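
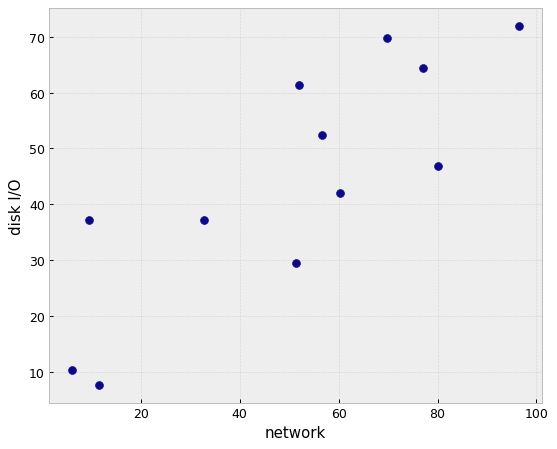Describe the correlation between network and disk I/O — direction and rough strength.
positive, strong

Points are positively correlated; strong (|r| ≈ 0.8).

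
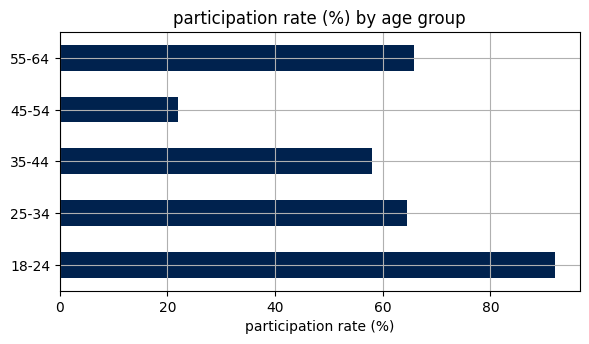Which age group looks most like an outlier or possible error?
45-54 ≈ 20; the rest sit between ≈ 60 and ≈ 90.

45-54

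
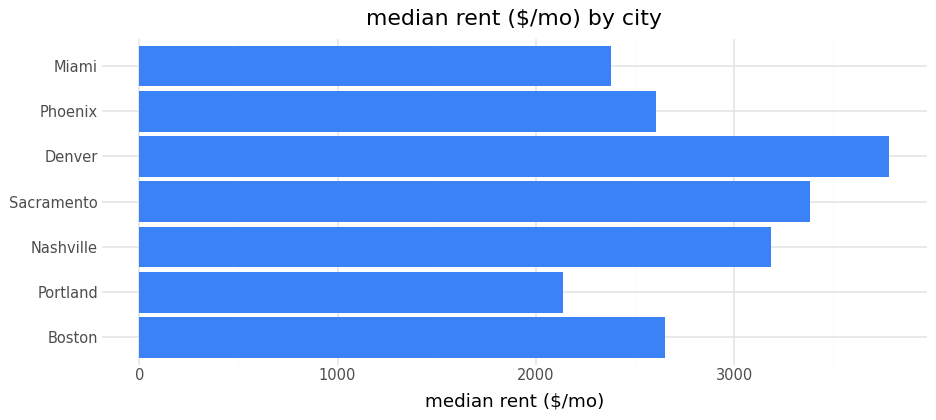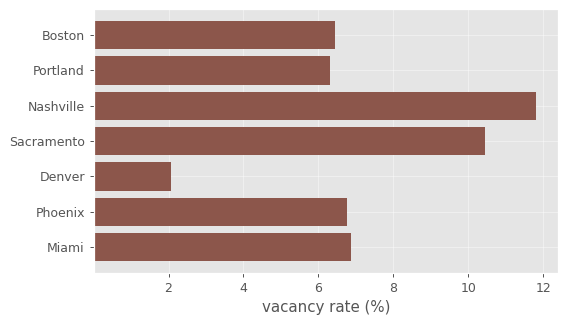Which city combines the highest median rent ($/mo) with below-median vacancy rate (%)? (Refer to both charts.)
Chart 2 median vacancy rate (%) ≈ 6; below-median cities: Boston, Portland, Denver. Among those, Denver has the highest median rent ($/mo) (≈ 4000).

Denver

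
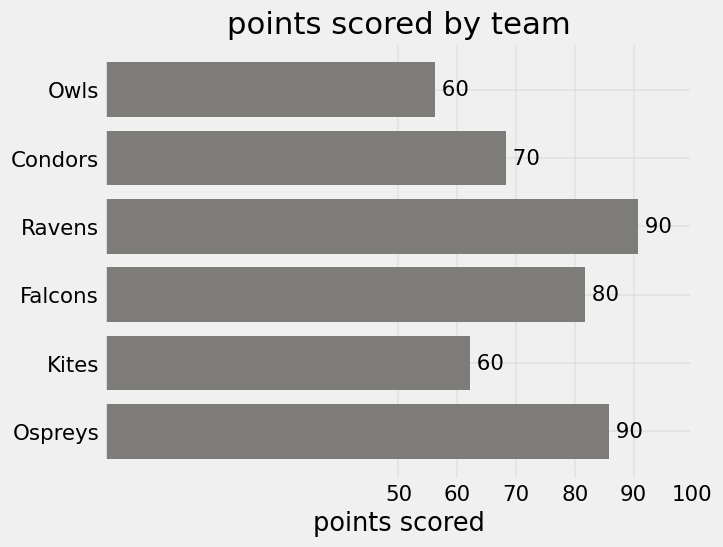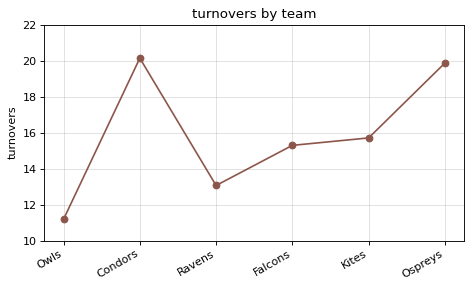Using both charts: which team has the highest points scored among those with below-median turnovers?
Ravens

Chart 2 median turnovers ≈ 16; below-median teams: Owls, Ravens, Falcons. Among those, Ravens has the highest points scored (≈ 90).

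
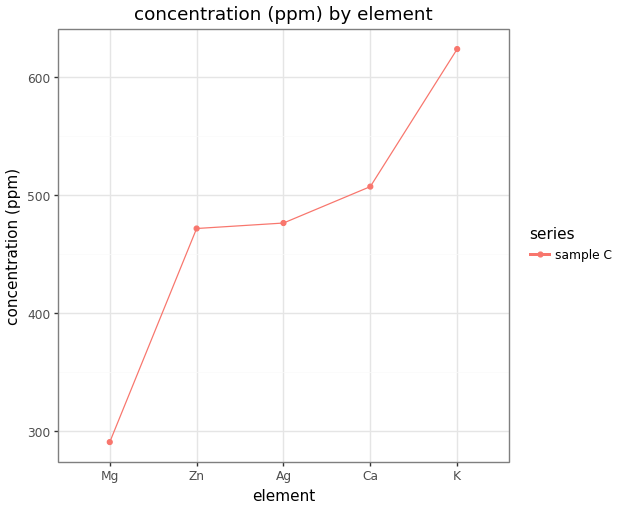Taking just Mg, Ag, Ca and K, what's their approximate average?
≈ 475

(300 + 500 + 500 + 600) / 4 ≈ 475.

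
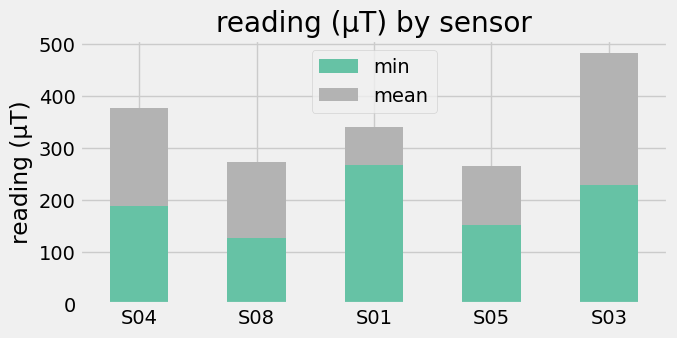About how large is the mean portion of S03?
mean top ≈ 500, bottom ≈ 250; segment ≈ 250.

≈ 250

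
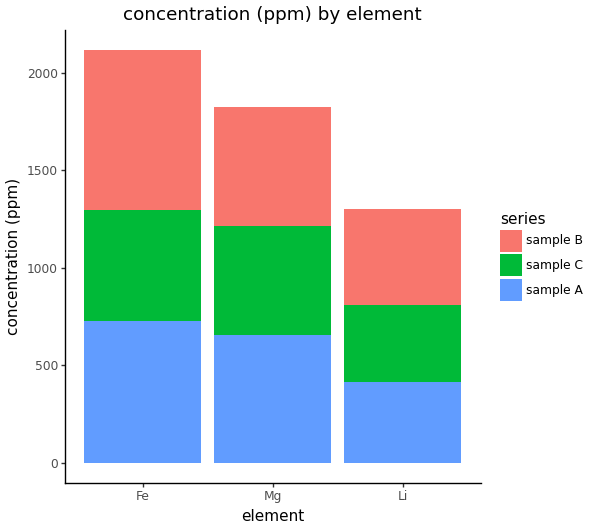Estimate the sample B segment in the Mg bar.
sample B top ≈ 1800, bottom ≈ 1200; segment ≈ 600.

≈ 600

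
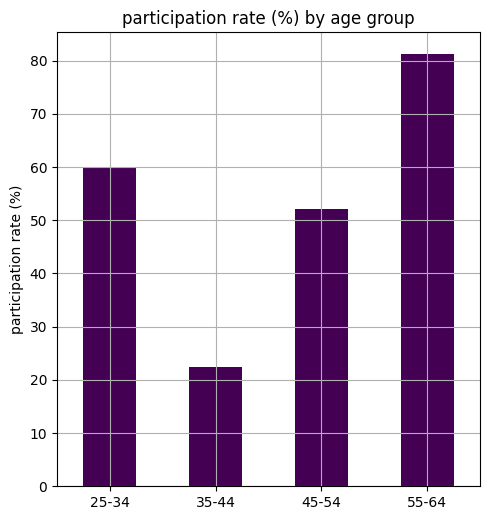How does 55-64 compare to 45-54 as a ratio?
55-64 ≈ 80, 45-54 ≈ 50; 80/50 ≈ 1.6.

≈ 1.6×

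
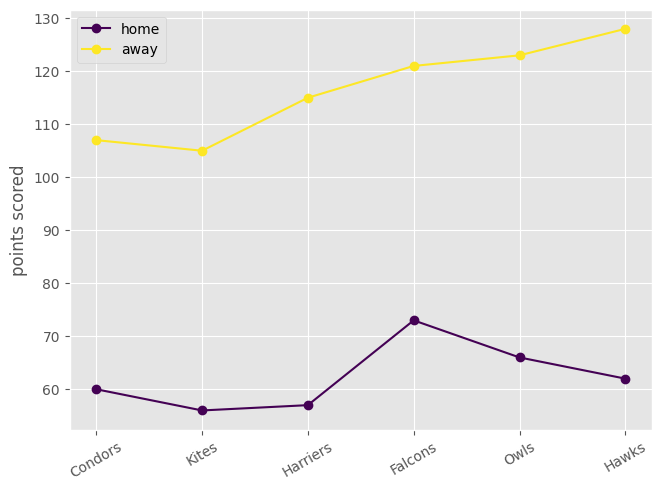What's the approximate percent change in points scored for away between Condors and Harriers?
Condors ≈ 110, Harriers ≈ 120; (120 − 110) / 110 ≈ +9.1%.

≈ +9.1%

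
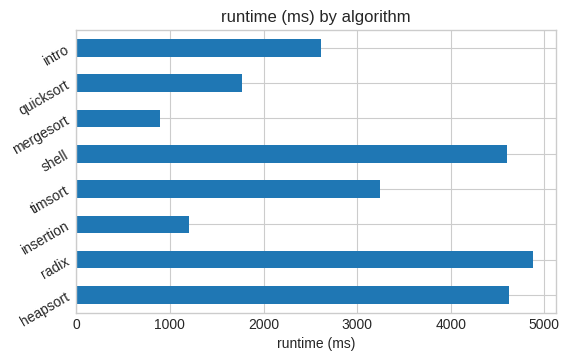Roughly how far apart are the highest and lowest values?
Max radix ≈ 5000, min mergesort ≈ 1000; range ≈ 4000.

≈ 4000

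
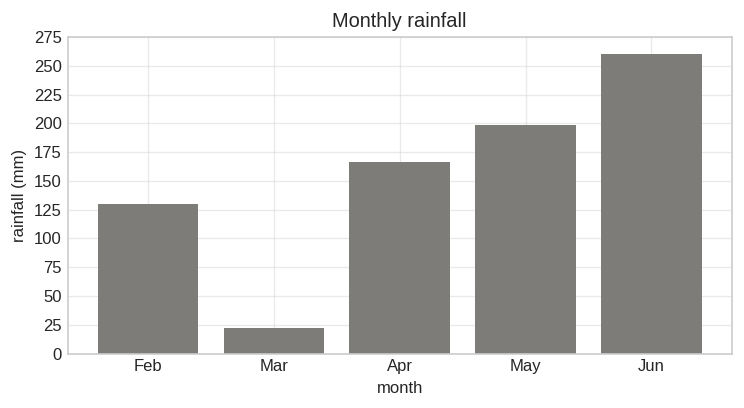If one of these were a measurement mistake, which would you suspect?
Mar

Mar ≈ 25; the rest sit between ≈ 125 and ≈ 250.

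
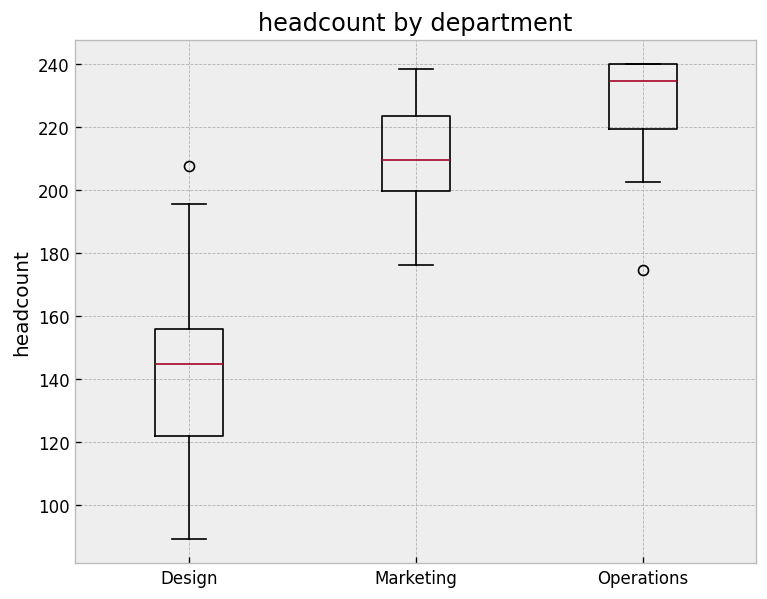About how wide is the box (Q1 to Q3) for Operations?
Q3 ≈ 240, Q1 ≈ 220; IQR ≈ 20.

≈ 20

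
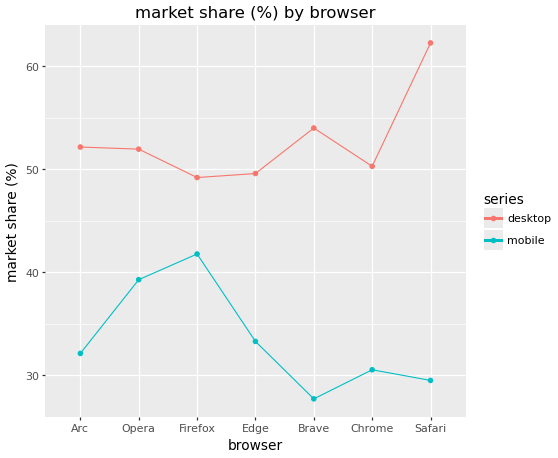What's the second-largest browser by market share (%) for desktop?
Brave

Top 3 for desktop: Safari ≈ 60, Brave ≈ 55, Arc ≈ 50.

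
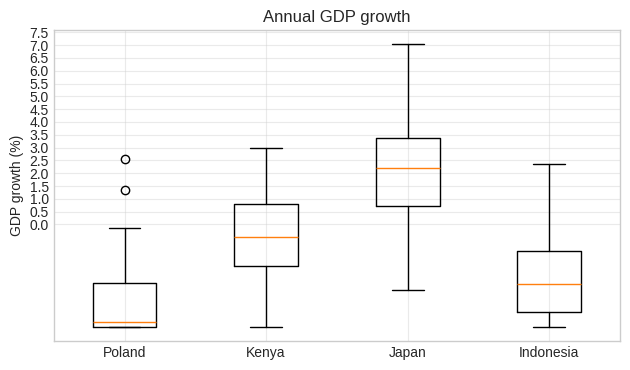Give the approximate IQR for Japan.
Q3 ≈ 3.5, Q1 ≈ 0.5; IQR ≈ 3.0.

≈ 3.0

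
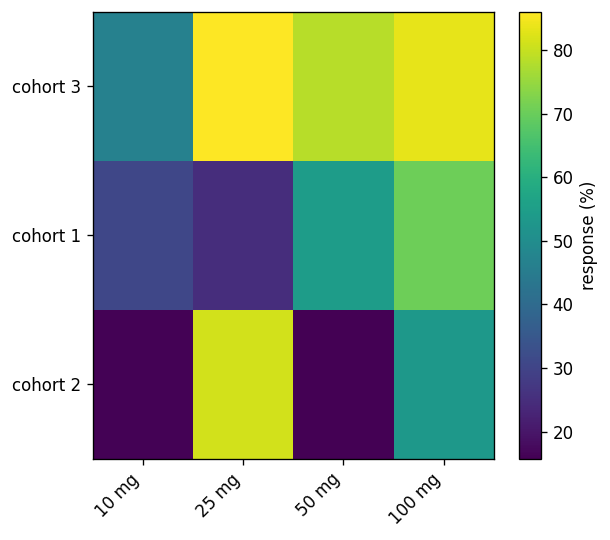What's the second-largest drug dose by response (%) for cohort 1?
50 mg

Top 3 for cohort 1: 100 mg ≈ 70, 50 mg ≈ 50, 10 mg ≈ 30.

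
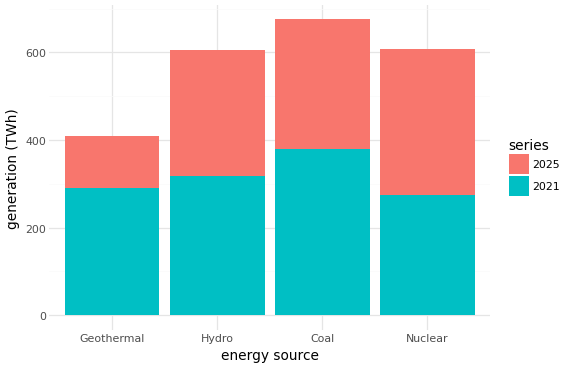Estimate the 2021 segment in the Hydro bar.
≈ 300

2021 top ≈ 300, bottom ≈ 0; segment ≈ 300.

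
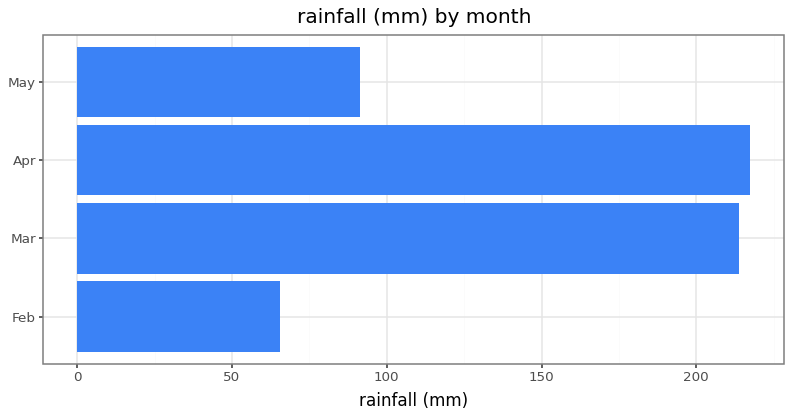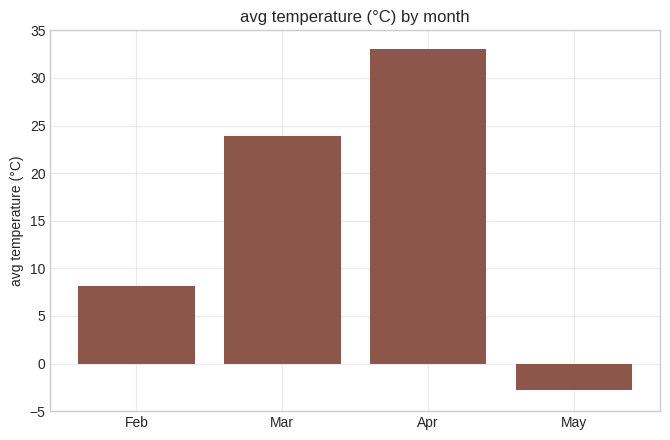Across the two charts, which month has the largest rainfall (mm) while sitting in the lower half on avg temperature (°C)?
May

Chart 2 median avg temperature (°C) ≈ 15; below-median months: Feb, May. Among those, May has the highest rainfall (mm) (≈ 100).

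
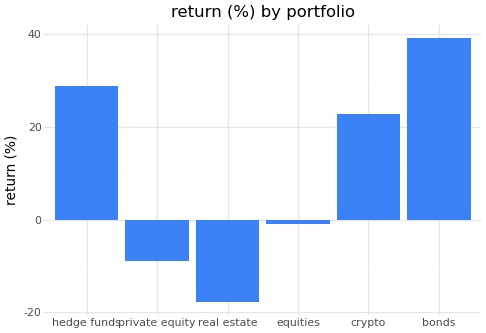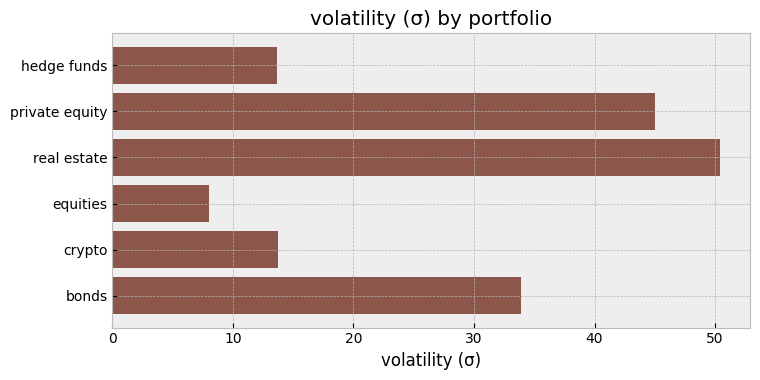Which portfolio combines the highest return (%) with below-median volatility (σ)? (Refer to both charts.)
Chart 2 median volatility (σ) ≈ 25; below-median portfolios: hedge funds, equities, crypto. Among those, hedge funds has the highest return (%) (≈ 30).

hedge funds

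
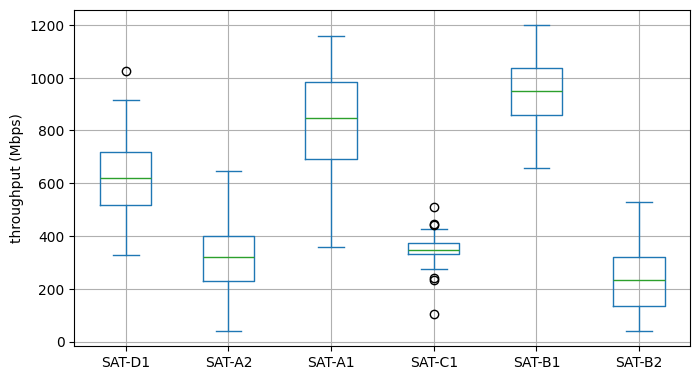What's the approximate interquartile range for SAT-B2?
Q3 ≈ 300, Q1 ≈ 100; IQR ≈ 200.

≈ 200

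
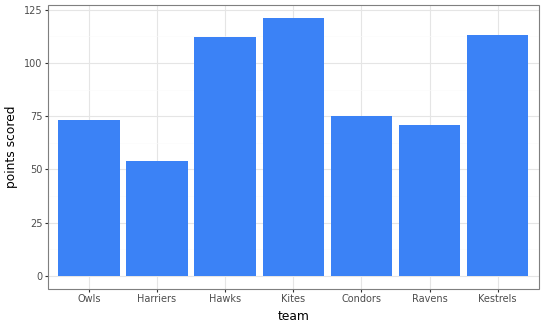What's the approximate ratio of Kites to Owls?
≈ 1.5×

Kites ≈ 120, Owls ≈ 80; 120/80 ≈ 1.5.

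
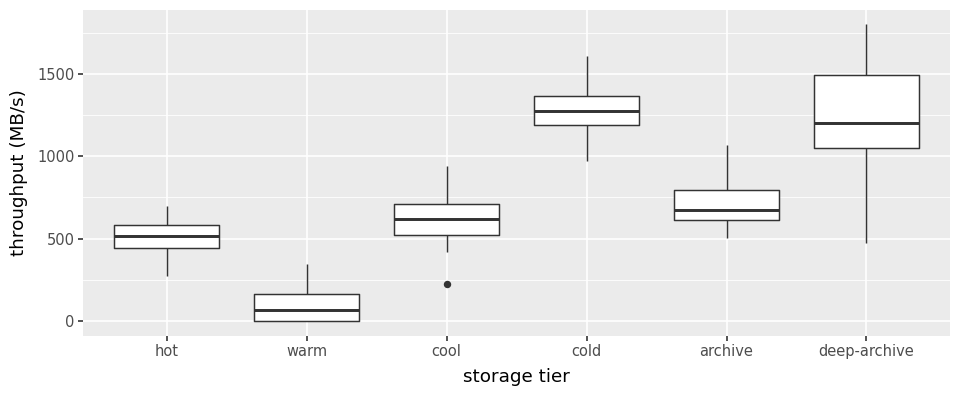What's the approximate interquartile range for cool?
Q3 ≈ 700, Q1 ≈ 500; IQR ≈ 200.

≈ 200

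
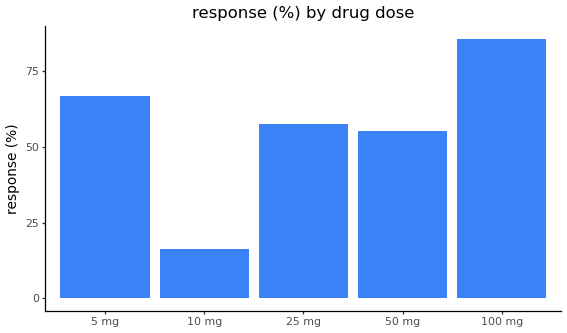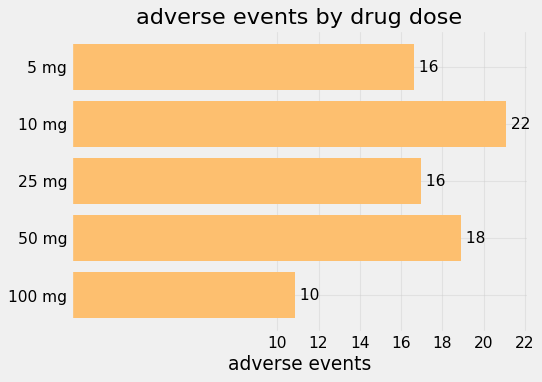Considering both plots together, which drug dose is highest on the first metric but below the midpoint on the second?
100 mg

Chart 2 median adverse events ≈ 16; below-median drug doses: 5 mg, 100 mg. Among those, 100 mg has the highest response (%) (≈ 90).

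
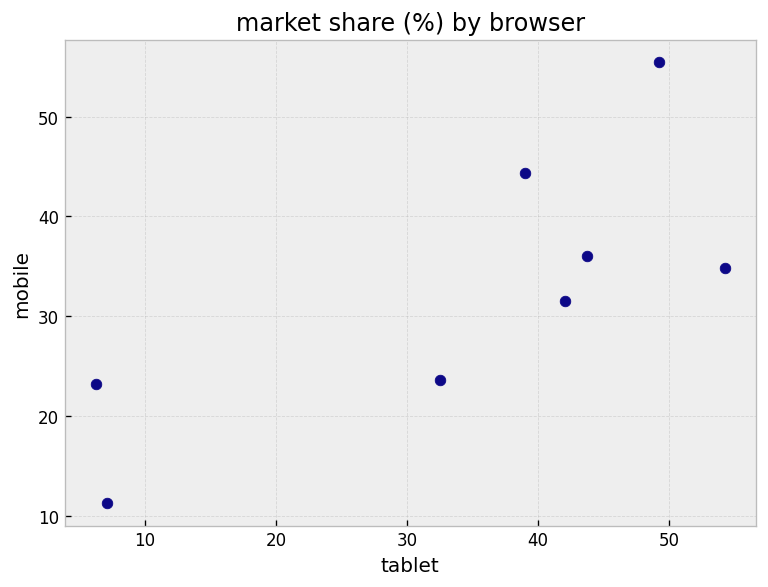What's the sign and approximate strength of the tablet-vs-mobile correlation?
Points are positively correlated; strong (|r| ≈ 0.8).

positive, strong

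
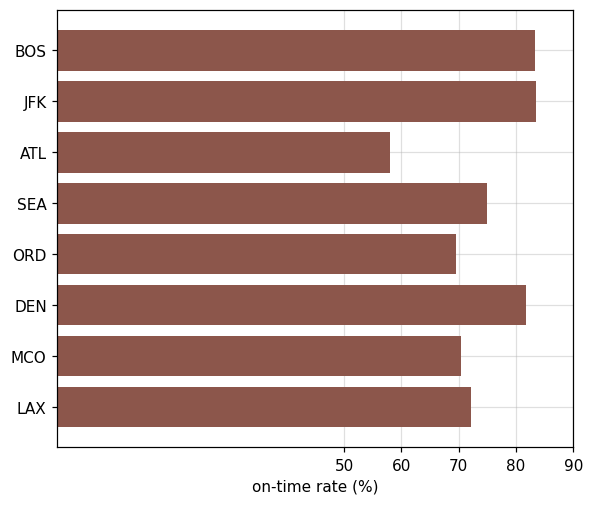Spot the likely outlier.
ATL ≈ 60; the rest sit between ≈ 70 and ≈ 80.

ATL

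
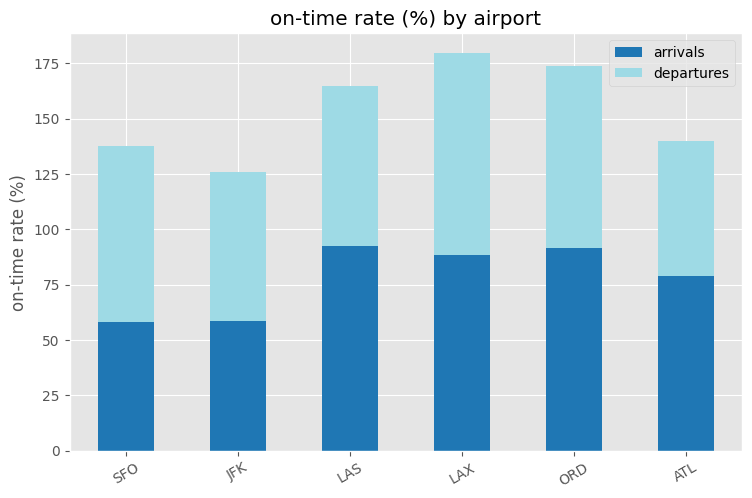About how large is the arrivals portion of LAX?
≈ 80

arrivals top ≈ 80, bottom ≈ 0; segment ≈ 80.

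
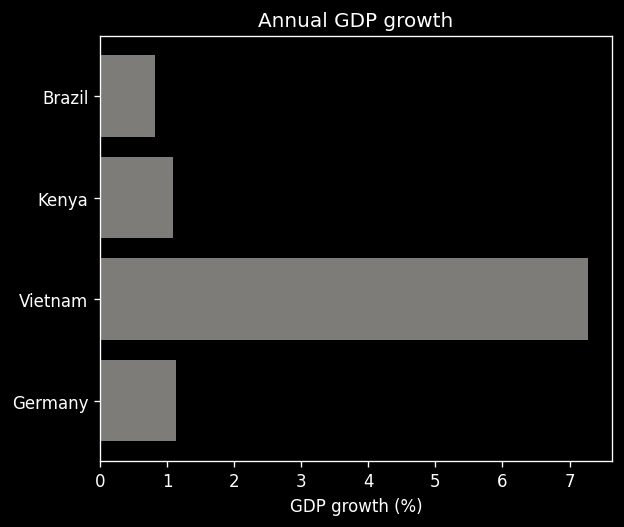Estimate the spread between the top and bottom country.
Max Vietnam ≈ 7, min Brazil ≈ 1; range ≈ 6.

≈ 6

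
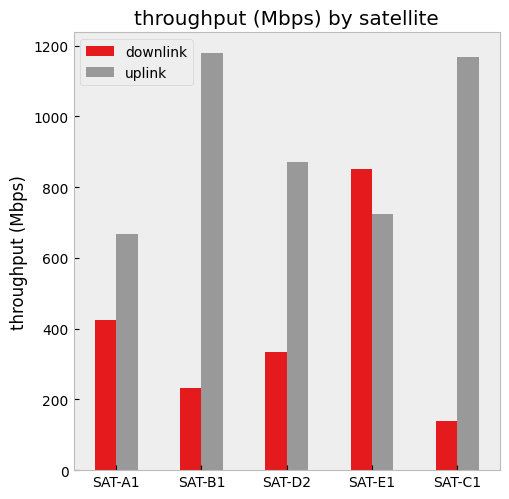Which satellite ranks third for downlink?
Top 4 for downlink: SAT-E1 ≈ 900, SAT-A1 ≈ 400, SAT-D2 ≈ 300, SAT-B1 ≈ 200.

SAT-D2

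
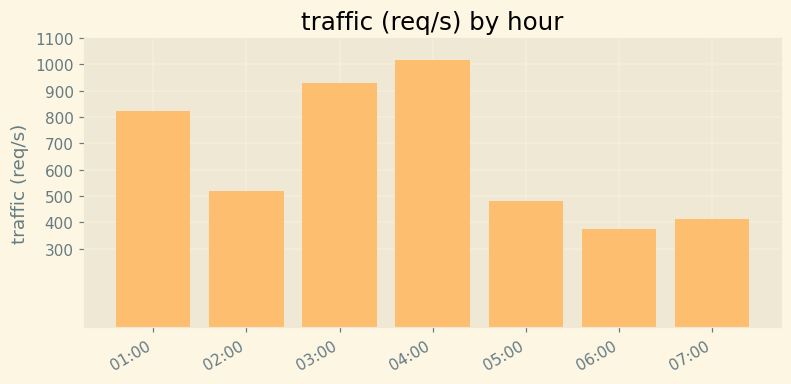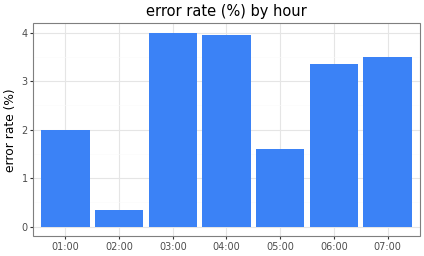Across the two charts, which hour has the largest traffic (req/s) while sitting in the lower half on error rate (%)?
01:00

Chart 2 median error rate (%) ≈ 3.5; below-median hours: 01:00, 02:00, 05:00. Among those, 01:00 has the highest traffic (req/s) (≈ 800).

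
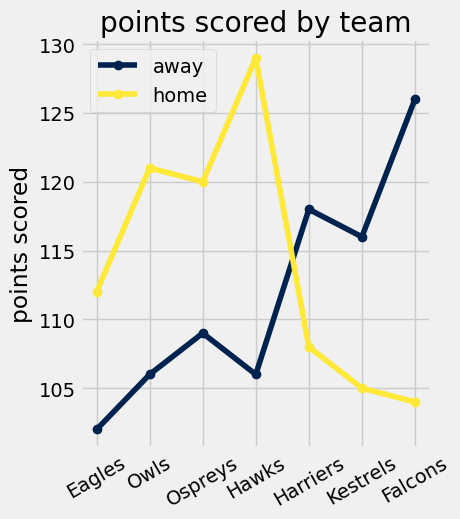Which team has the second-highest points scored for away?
Top 3 for away: Falcons ≈ 125, Harriers ≈ 120, Kestrels ≈ 115.

Harriers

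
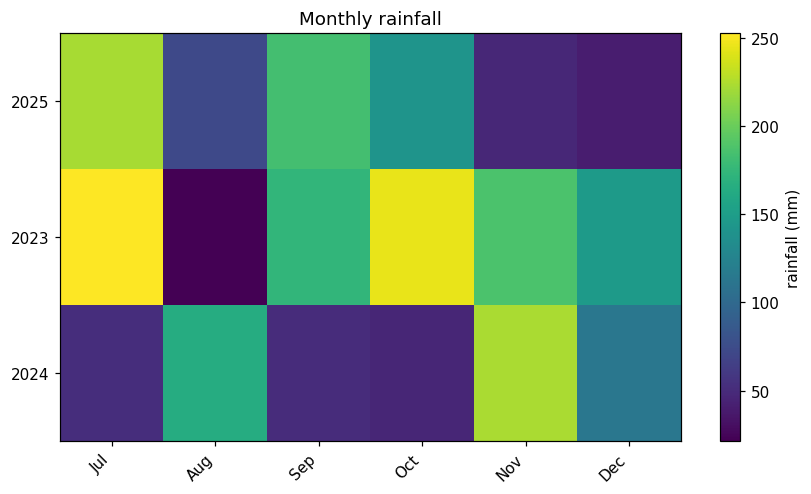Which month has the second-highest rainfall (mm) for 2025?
Sep

Top 3 for 2025: Jul ≈ 220, Sep ≈ 180, Oct ≈ 140.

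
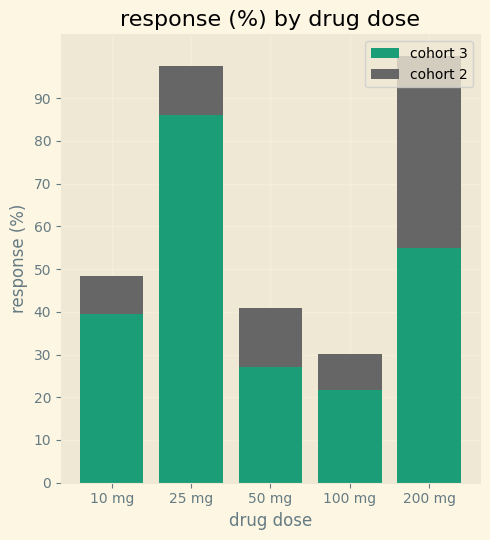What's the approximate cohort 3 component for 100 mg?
≈ 20

cohort 3 top ≈ 20, bottom ≈ 0; segment ≈ 20.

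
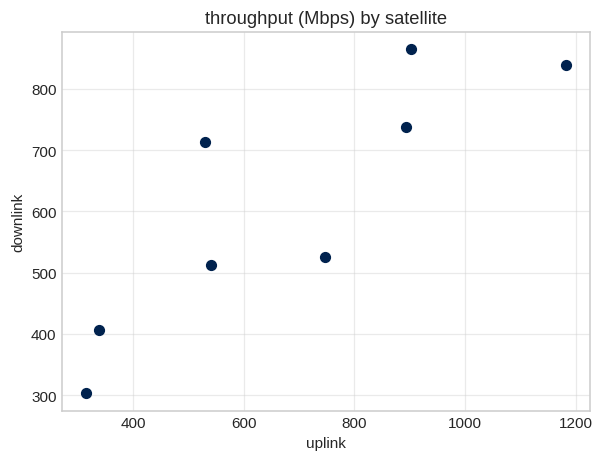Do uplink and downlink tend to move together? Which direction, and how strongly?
positive, strong

Points are positively correlated; strong (|r| ≈ 0.9).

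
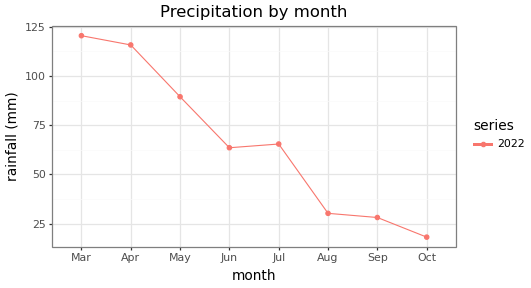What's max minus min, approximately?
Max Mar ≈ 120, min Oct ≈ 20; range ≈ 100.

≈ 100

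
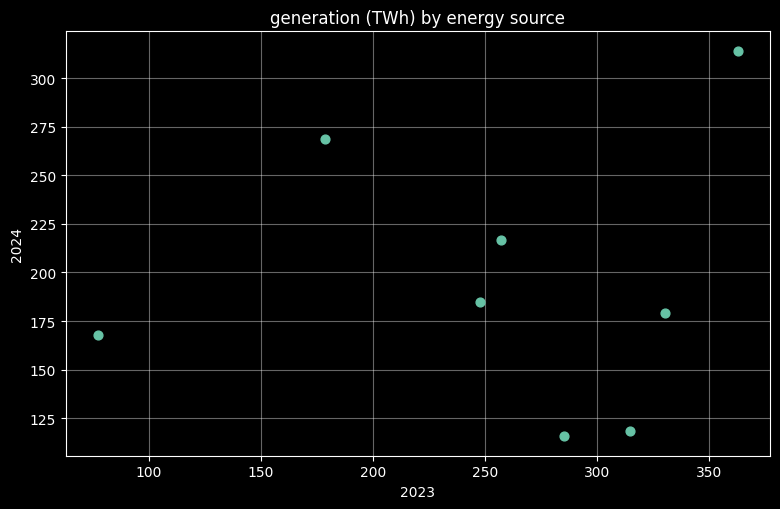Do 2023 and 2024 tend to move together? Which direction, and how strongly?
no clear correlation

Points are roughly uncorrelated; weak (|r| ≈ 0.1).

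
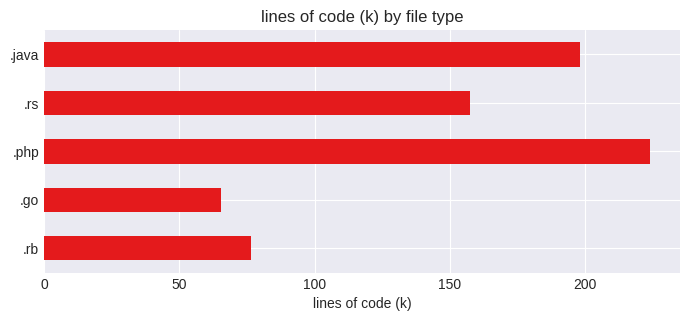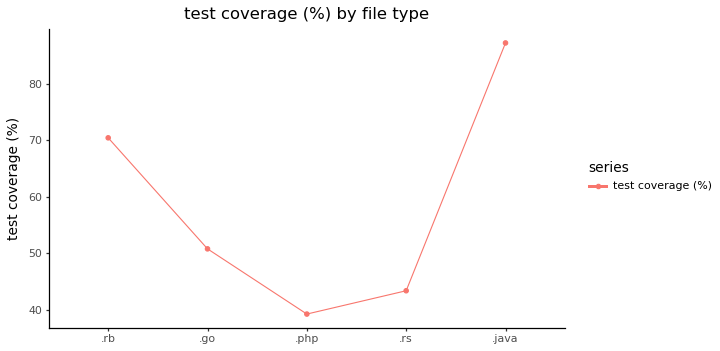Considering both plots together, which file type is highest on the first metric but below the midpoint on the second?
.php

Chart 2 median test coverage (%) ≈ 50; below-median file types: .php, .rs. Among those, .php has the highest lines of code (k) (≈ 225).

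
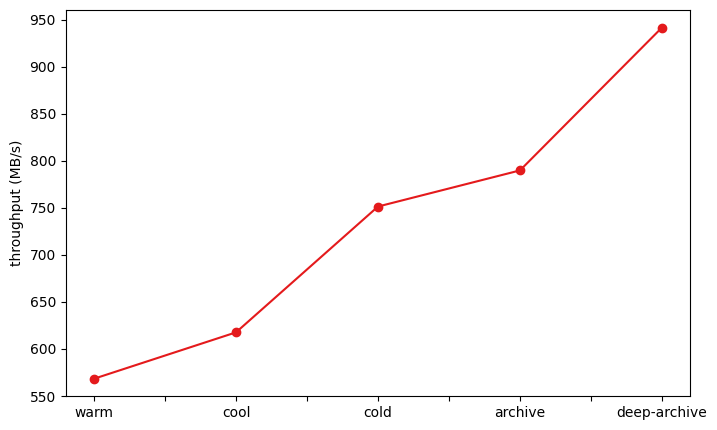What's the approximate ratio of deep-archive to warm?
≈ 1.73×

deep-archive ≈ 950, warm ≈ 550; 950/550 ≈ 1.73.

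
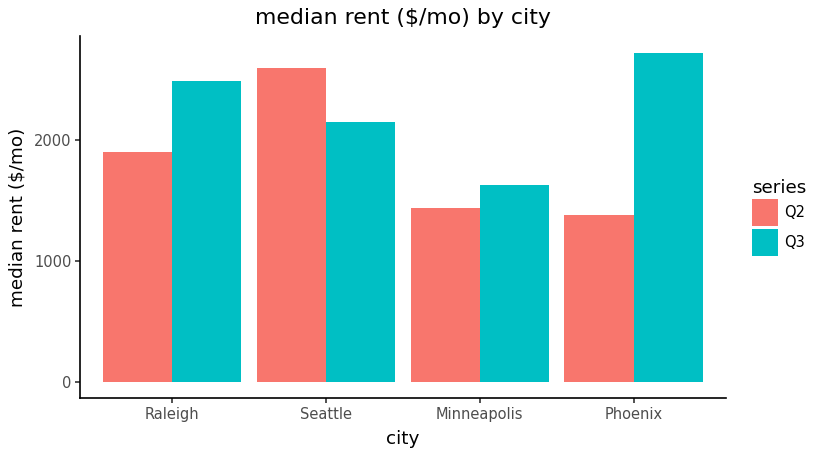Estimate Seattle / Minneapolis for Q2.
Seattle ≈ 2500, Minneapolis ≈ 1500; 2500/1500 ≈ 1.67.

≈ 1.67×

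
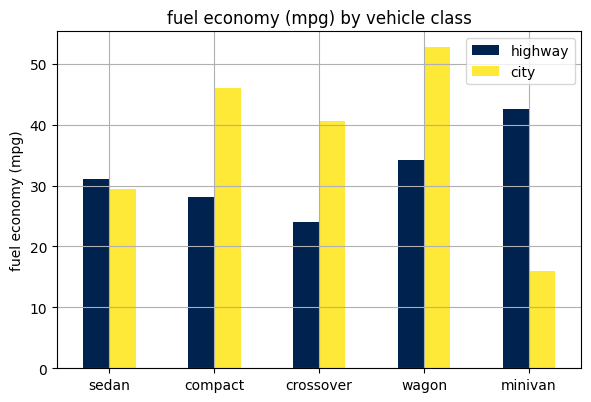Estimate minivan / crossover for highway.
minivan ≈ 45, crossover ≈ 25; 45/25 ≈ 1.8.

≈ 1.8×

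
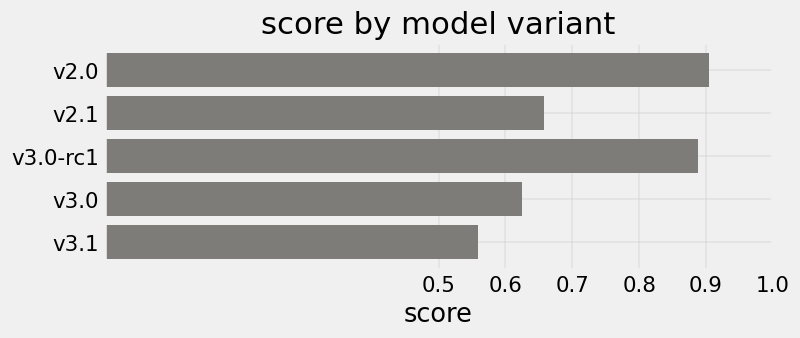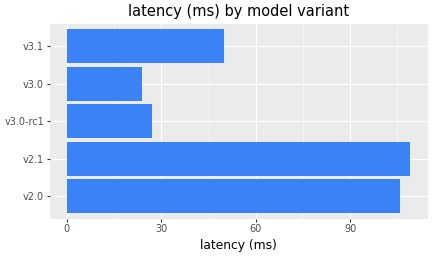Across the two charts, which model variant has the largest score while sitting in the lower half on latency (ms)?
v3.0-rc1

Chart 2 median latency (ms) ≈ 40; below-median model variants: v3.0-rc1, v3.0. Among those, v3.0-rc1 has the highest score (≈ 0.9).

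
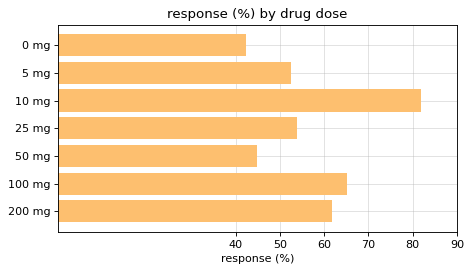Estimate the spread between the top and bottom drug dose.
≈ 40

Max 10 mg ≈ 80, min 0 mg ≈ 40; range ≈ 40.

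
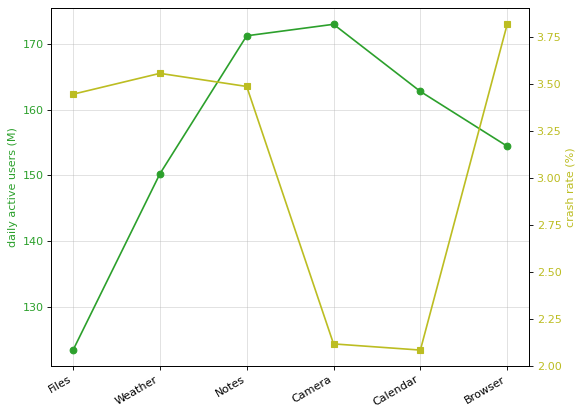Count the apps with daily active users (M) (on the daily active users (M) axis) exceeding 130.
5

Above 130: Weather, Notes, Camera, Calendar, Browser.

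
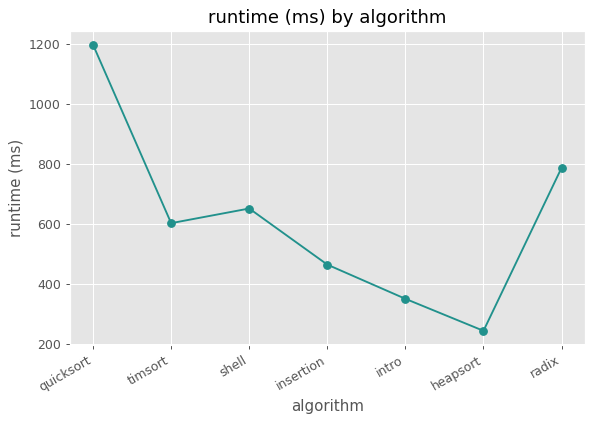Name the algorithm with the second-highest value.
Top 3: quicksort ≈ 1200, radix ≈ 800, shell ≈ 700.

radix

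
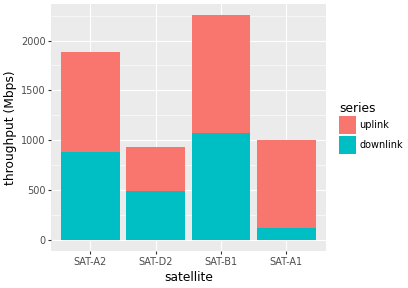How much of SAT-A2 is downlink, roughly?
downlink top ≈ 800, bottom ≈ 0; segment ≈ 800.

≈ 800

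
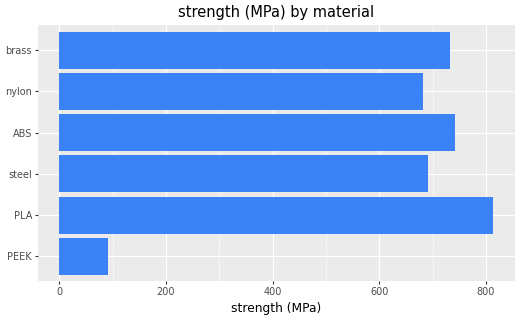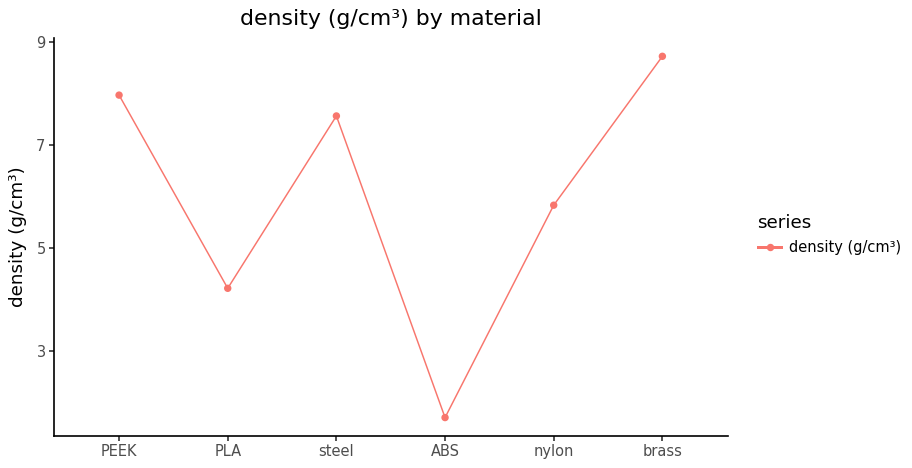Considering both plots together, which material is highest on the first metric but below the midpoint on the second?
PLA

Chart 2 median density (g/cm³) ≈ 7; below-median materials: PLA, ABS, nylon. Among those, PLA has the highest strength (MPa) (≈ 800).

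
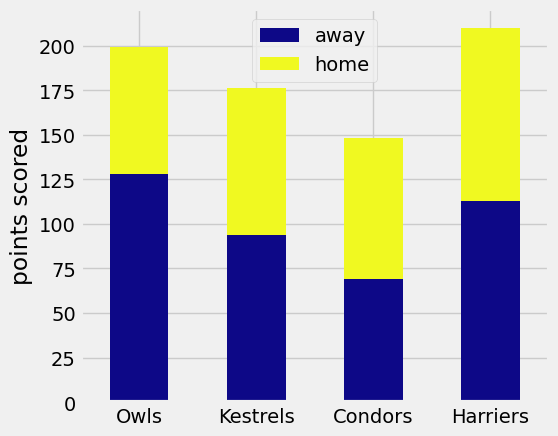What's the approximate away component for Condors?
away top ≈ 60, bottom ≈ 0; segment ≈ 60.

≈ 60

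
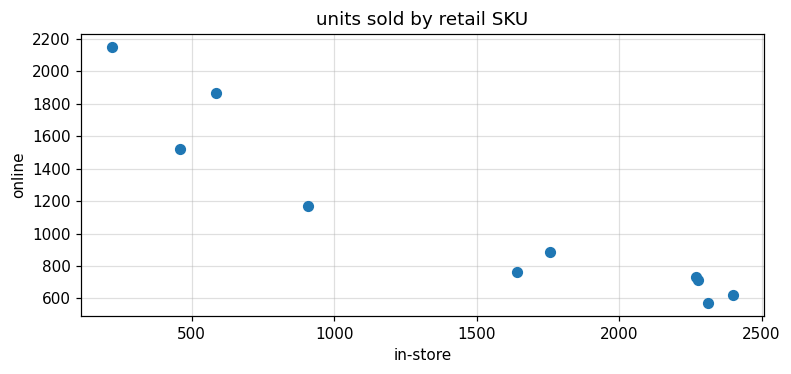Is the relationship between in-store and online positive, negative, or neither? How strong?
Points are negatively correlated; strong (|r| ≈ 0.9).

negative, strong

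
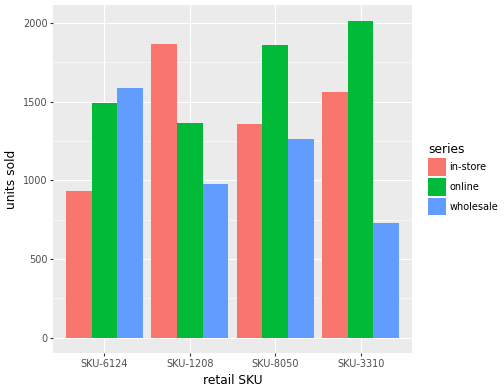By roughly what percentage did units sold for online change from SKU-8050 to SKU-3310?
SKU-8050 ≈ 1800, SKU-3310 ≈ 2000; (2000 − 1800) / 1800 ≈ +11.1%.

≈ +11.1%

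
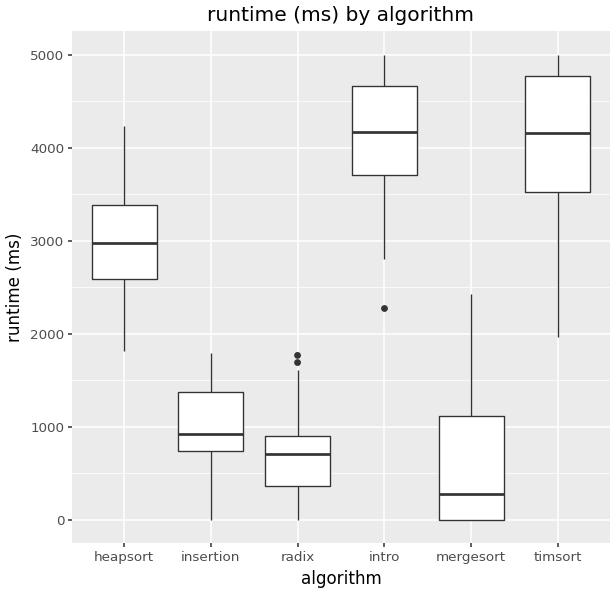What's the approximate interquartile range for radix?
≈ 500

Q3 ≈ 1000, Q1 ≈ 500; IQR ≈ 500.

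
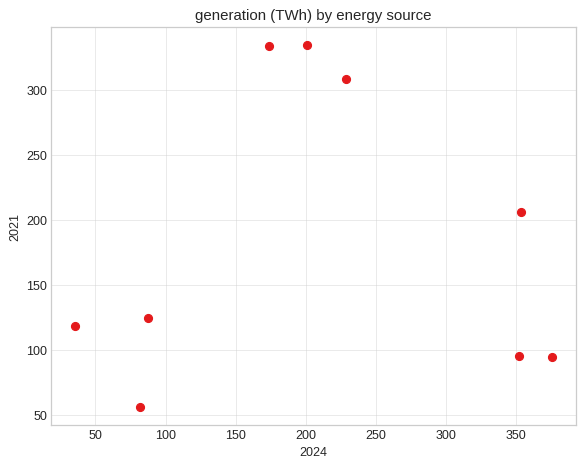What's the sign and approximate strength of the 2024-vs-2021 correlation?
no clear correlation

Points are roughly uncorrelated; weak (|r| ≈ 0.1).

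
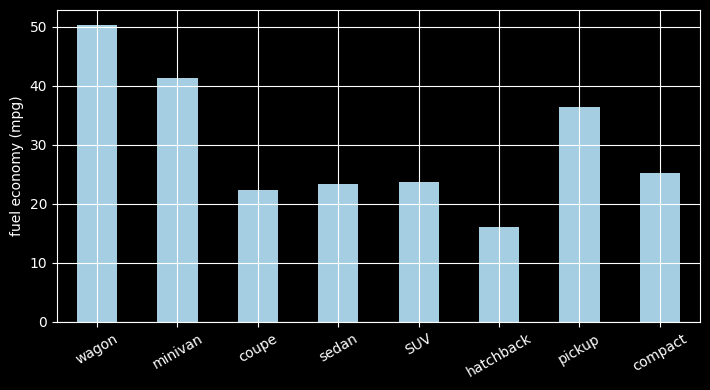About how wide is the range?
≈ 35

Max wagon ≈ 50, min hatchback ≈ 15; range ≈ 35.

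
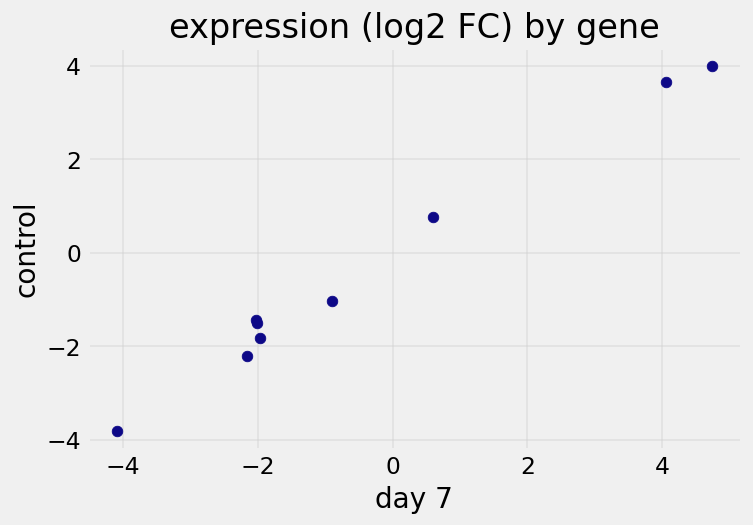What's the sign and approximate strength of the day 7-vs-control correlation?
positive, strong

Points are positively correlated; strong (|r| ≈ 1.0).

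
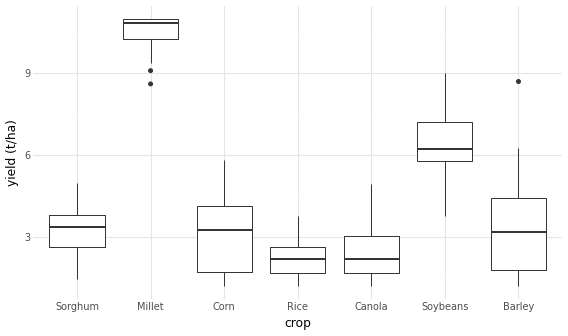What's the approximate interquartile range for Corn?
≈ 2

Q3 ≈ 4, Q1 ≈ 2; IQR ≈ 2.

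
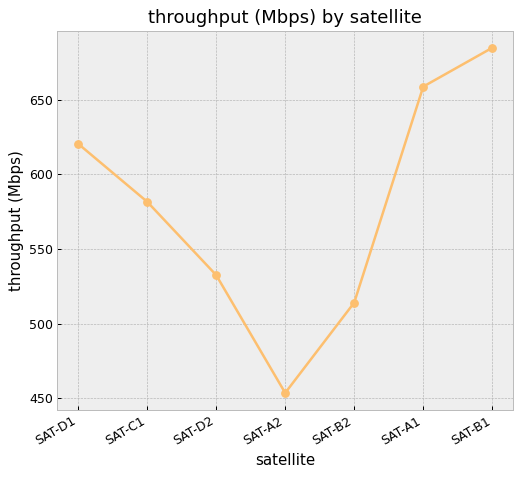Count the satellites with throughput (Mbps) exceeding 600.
Above 600: SAT-D1, SAT-A1, SAT-B1.

3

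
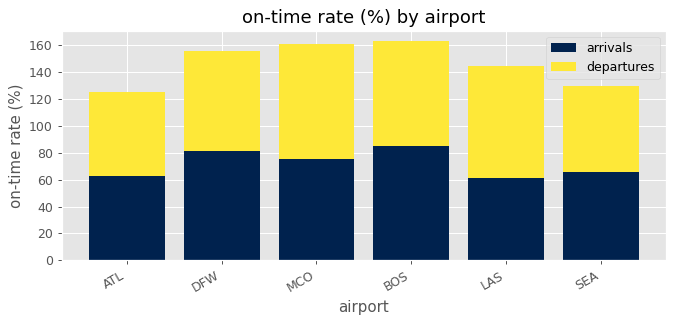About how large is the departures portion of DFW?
departures top ≈ 160, bottom ≈ 80; segment ≈ 80.

≈ 80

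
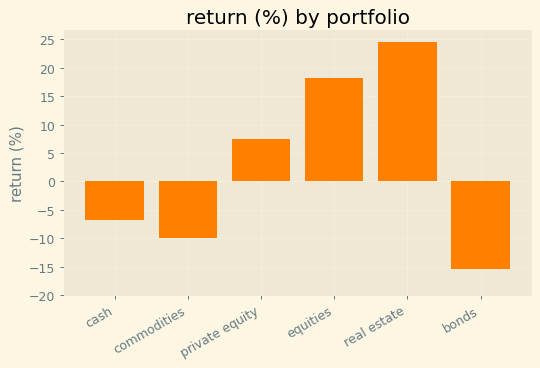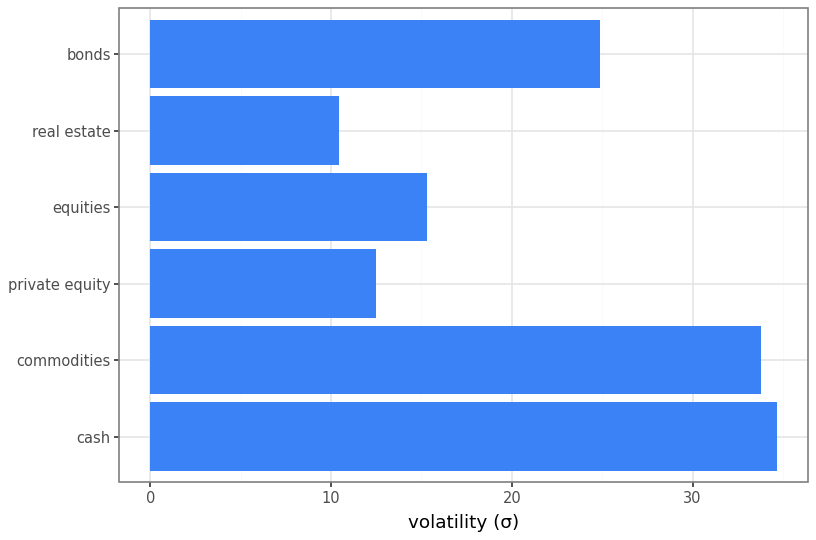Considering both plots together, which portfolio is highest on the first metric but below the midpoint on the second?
real estate

Chart 2 median volatility (σ) ≈ 20; below-median portfolios: private equity, equities, real estate. Among those, real estate has the highest return (%) (≈ 25).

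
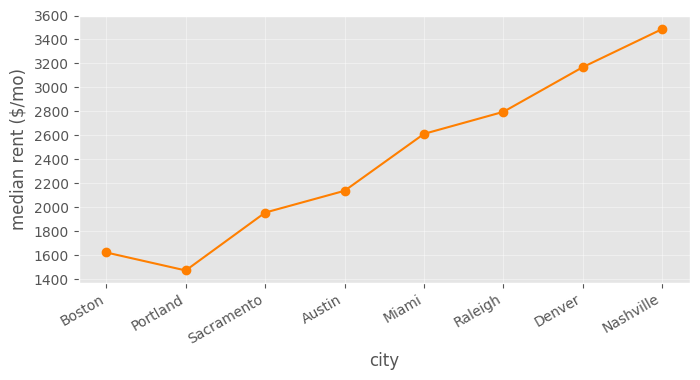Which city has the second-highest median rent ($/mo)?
Top 3: Nashville ≈ 3400, Denver ≈ 3200, Raleigh ≈ 2800.

Denver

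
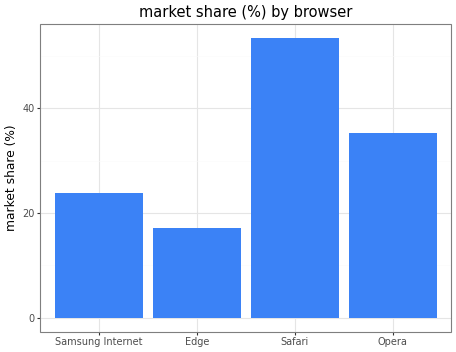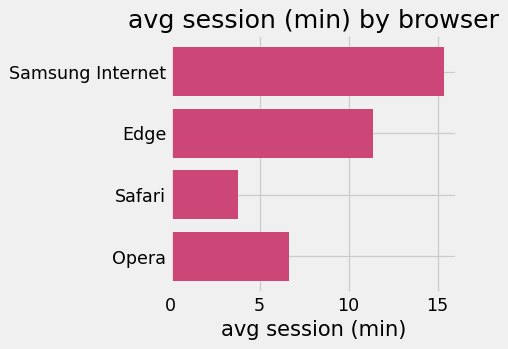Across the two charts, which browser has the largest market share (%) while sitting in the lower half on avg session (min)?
Safari

Chart 2 median avg session (min) ≈ 10; below-median browsers: Safari, Opera. Among those, Safari has the highest market share (%) (≈ 55).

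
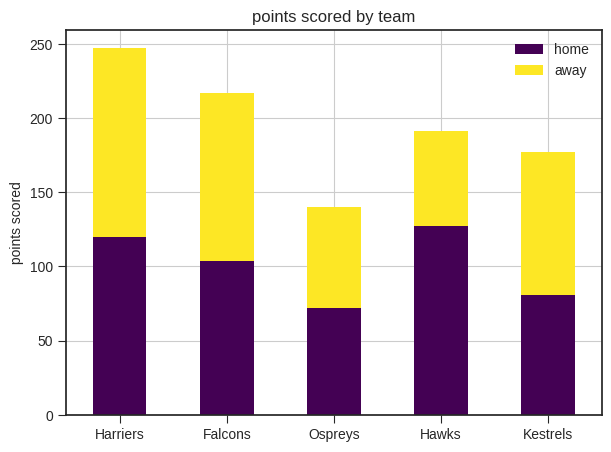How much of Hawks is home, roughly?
home top ≈ 125, bottom ≈ 0; segment ≈ 125.

≈ 125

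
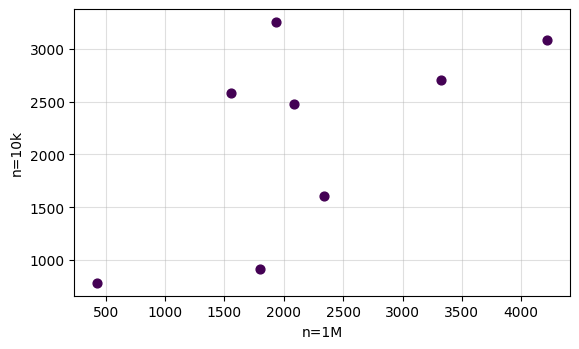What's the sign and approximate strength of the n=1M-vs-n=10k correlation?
positive, moderate

Points are positively correlated; moderate (|r| ≈ 0.6).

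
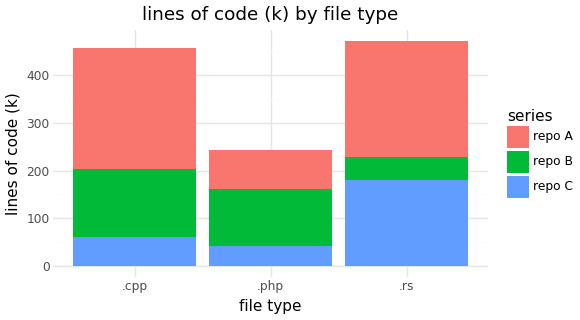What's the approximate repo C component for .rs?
repo C top ≈ 200, bottom ≈ 0; segment ≈ 200.

≈ 200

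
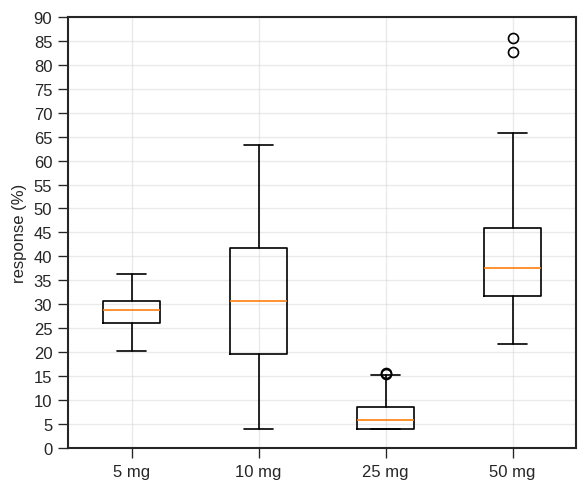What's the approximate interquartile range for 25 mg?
≈ 5

Q3 ≈ 10, Q1 ≈ 5; IQR ≈ 5.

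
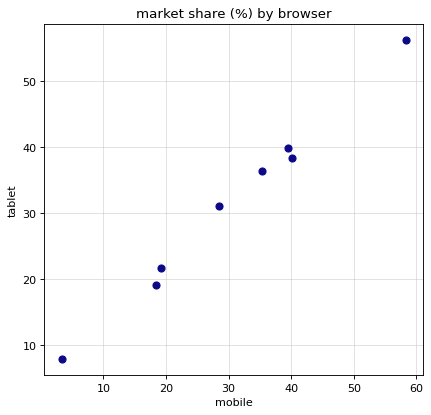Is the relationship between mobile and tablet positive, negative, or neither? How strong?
positive, strong

Points are positively correlated; strong (|r| ≈ 1.0).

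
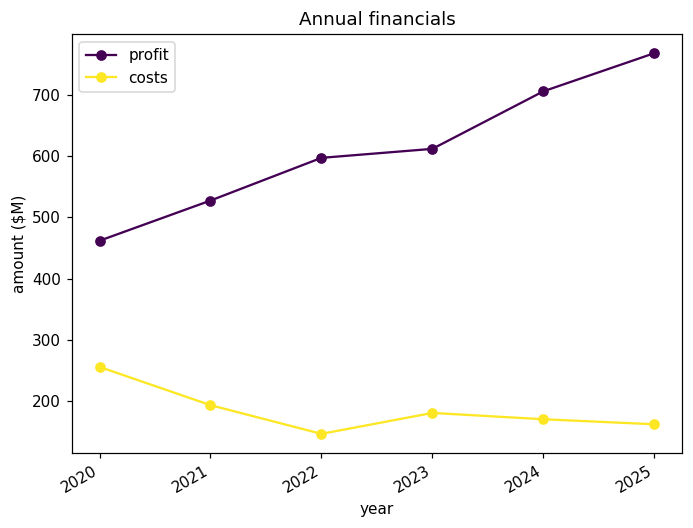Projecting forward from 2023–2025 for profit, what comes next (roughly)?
≈ 900

Last three: 600, 700, 800 → slope ≈ 100/step → next ≈ 900.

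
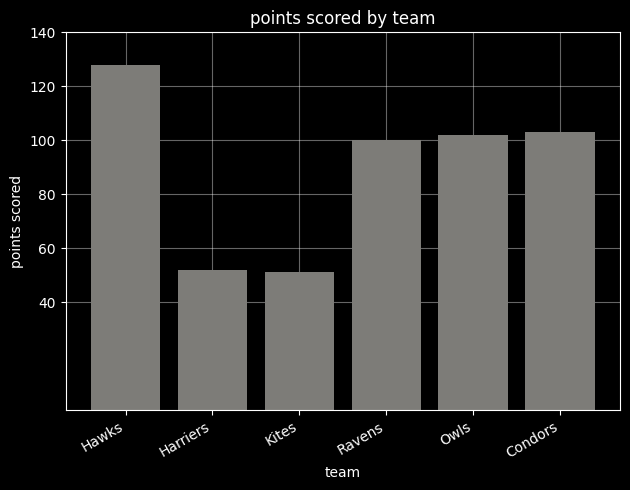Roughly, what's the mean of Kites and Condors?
(60 + 100) / 2 ≈ 80.

≈ 80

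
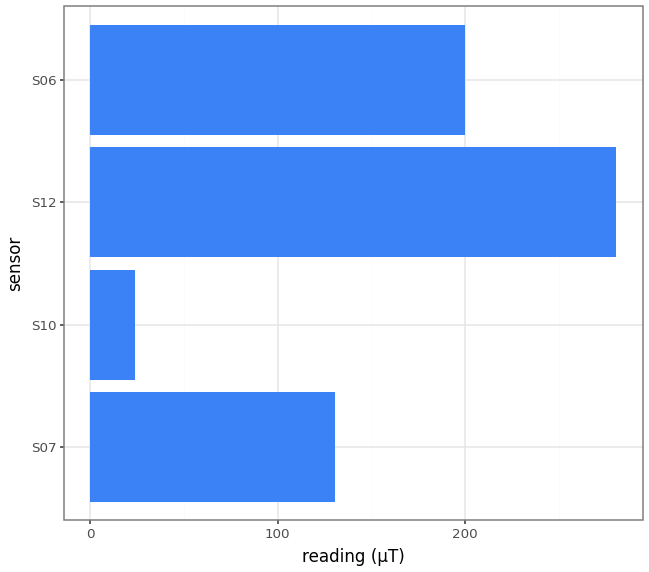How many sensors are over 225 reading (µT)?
Above 225: S12.

1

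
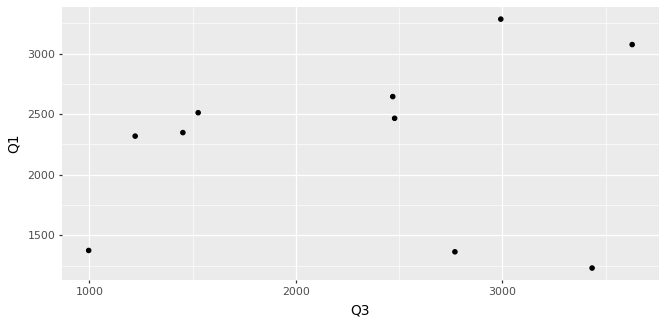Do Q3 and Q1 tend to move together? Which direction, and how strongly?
no clear correlation

Points are roughly uncorrelated; weak (|r| ≈ 0.2).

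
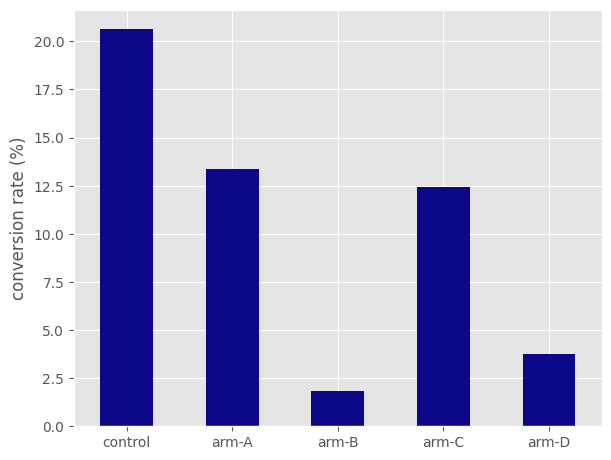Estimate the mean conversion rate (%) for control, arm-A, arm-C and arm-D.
(20 + 14 + 12 + 4) / 4 ≈ 12.

≈ 12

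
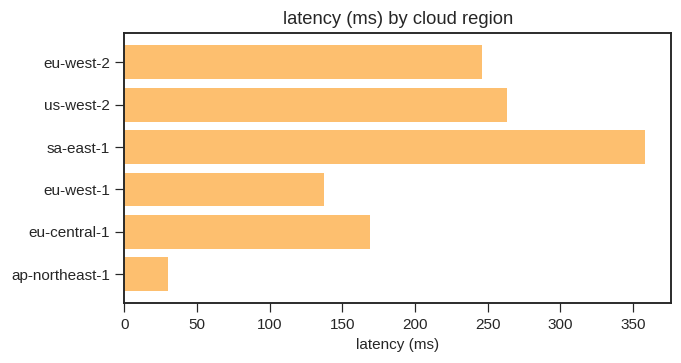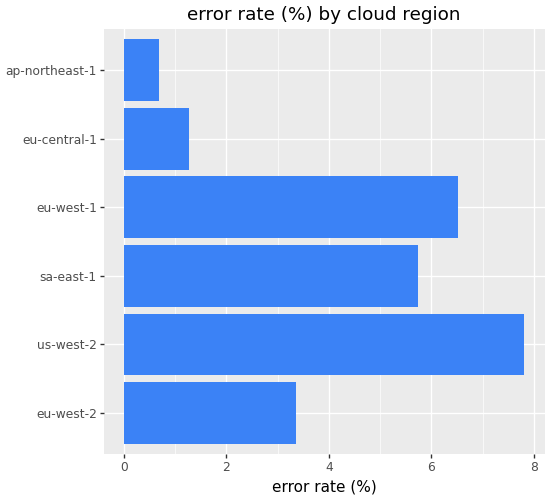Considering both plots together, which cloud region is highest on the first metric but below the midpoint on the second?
Chart 2 median error rate (%) ≈ 5; below-median cloud regions: eu-west-2, eu-central-1, ap-northeast-1. Among those, eu-west-2 has the highest latency (ms) (≈ 250).

eu-west-2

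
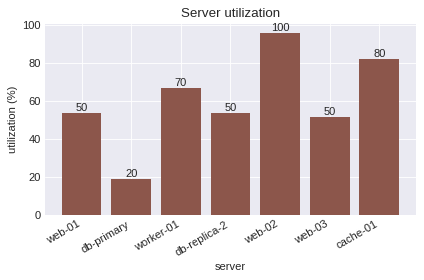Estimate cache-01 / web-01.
≈ 1.6×

cache-01 ≈ 80, web-01 ≈ 50; 80/50 ≈ 1.6.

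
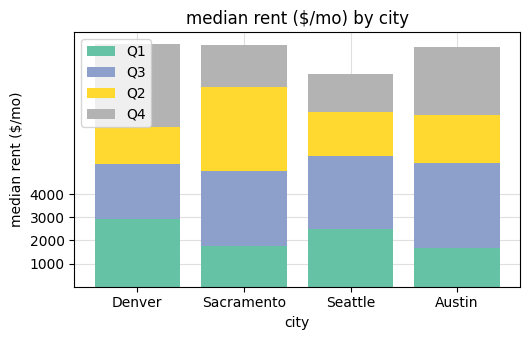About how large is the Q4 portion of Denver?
≈ 3000

Q4 top ≈ 10000, bottom ≈ 7000; segment ≈ 3000.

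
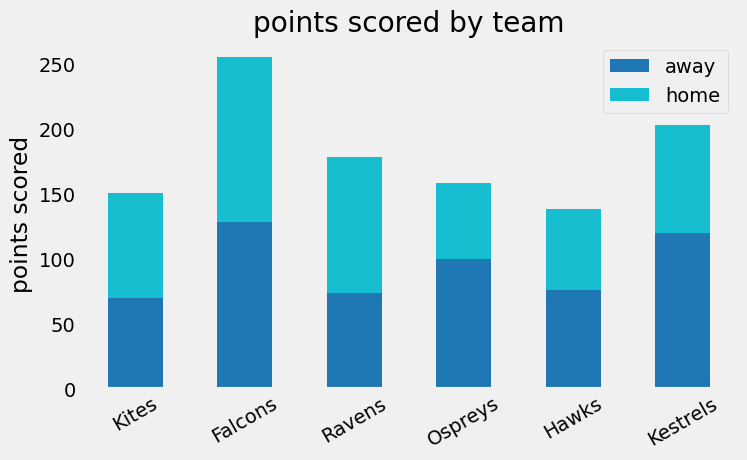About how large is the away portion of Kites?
≈ 75

away top ≈ 75, bottom ≈ 0; segment ≈ 75.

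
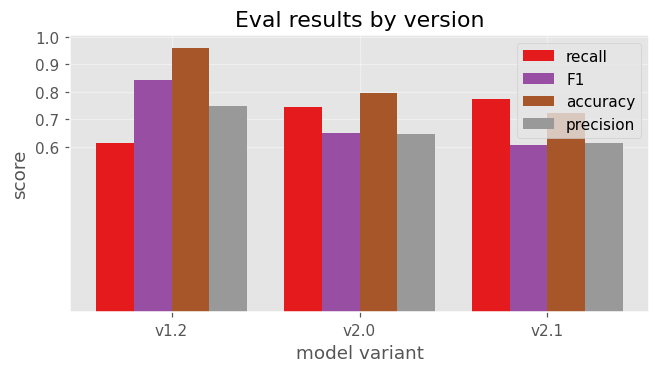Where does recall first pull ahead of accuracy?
v2.1

v2.0: recall ≈ 0.7 vs accuracy ≈ 0.8 (not yet); v2.1: recall ≈ 0.8 vs accuracy ≈ 0.7 (first crossover).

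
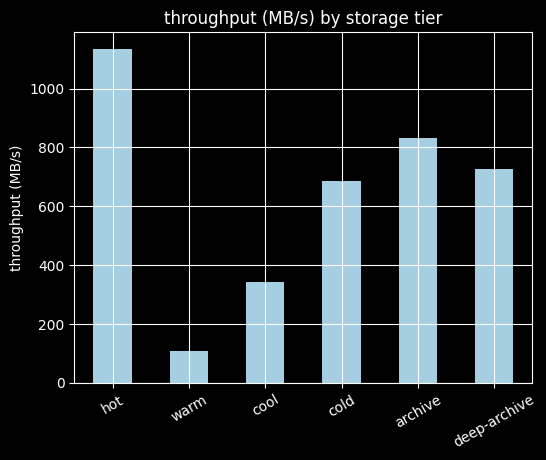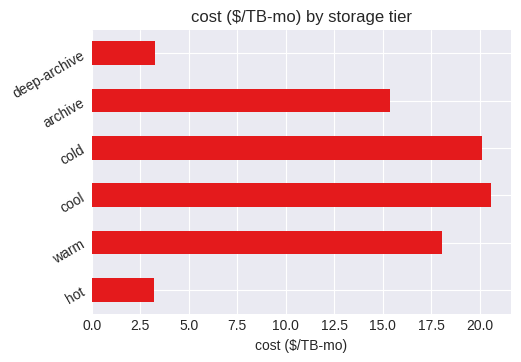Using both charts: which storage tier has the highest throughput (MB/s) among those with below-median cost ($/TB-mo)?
hot

Chart 2 median cost ($/TB-mo) ≈ 16; below-median storage tiers: hot, archive, deep-archive. Among those, hot has the highest throughput (MB/s) (≈ 1200).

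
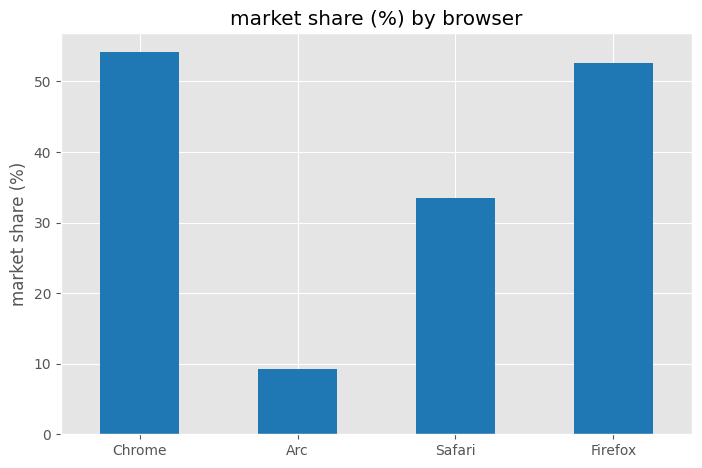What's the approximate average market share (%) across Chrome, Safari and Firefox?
(55 + 35 + 55) / 3 ≈ 48.

≈ 48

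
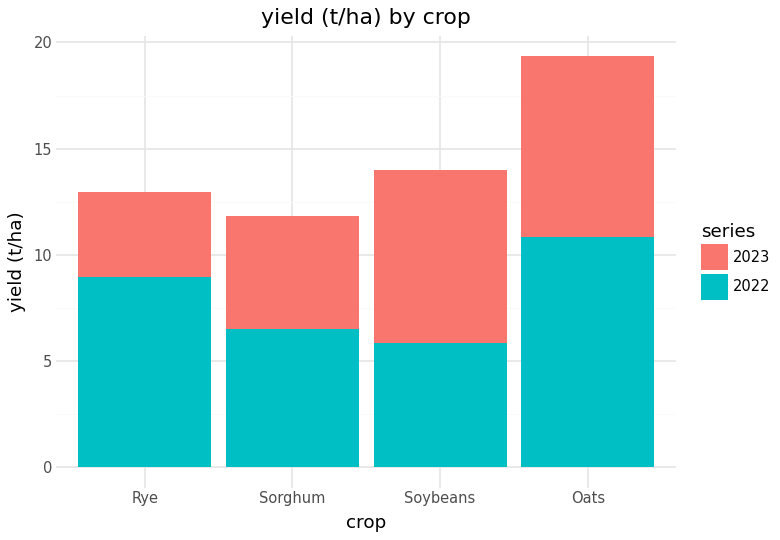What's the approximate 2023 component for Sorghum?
2023 top ≈ 12, bottom ≈ 6; segment ≈ 6.

≈ 6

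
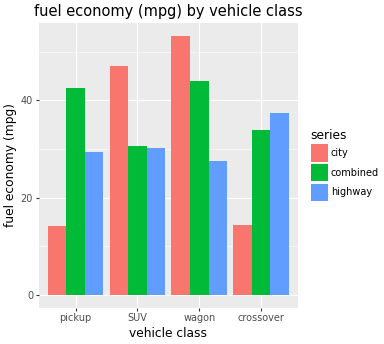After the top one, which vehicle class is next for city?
Top 3 for city: wagon ≈ 55, SUV ≈ 45, crossover ≈ 15.

SUV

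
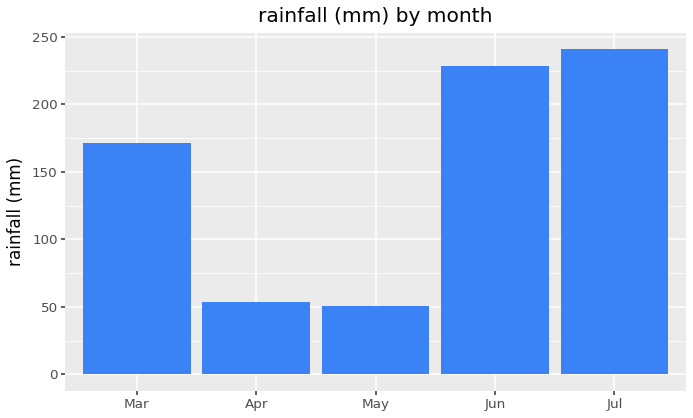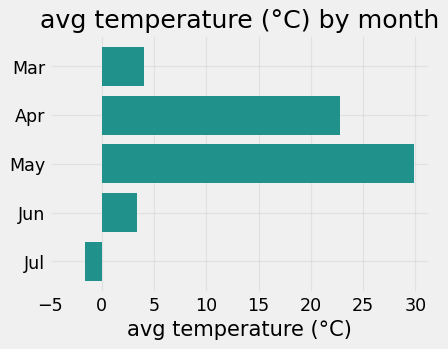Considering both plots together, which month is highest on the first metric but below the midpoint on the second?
Jul

Chart 2 median avg temperature (°C) ≈ 5; below-median months: Jun, Jul. Among those, Jul has the highest rainfall (mm) (≈ 250).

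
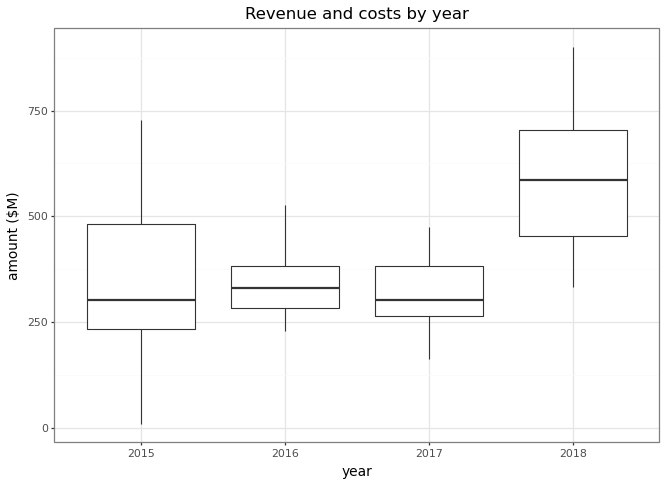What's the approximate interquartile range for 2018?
Q3 ≈ 700, Q1 ≈ 450; IQR ≈ 250.

≈ 250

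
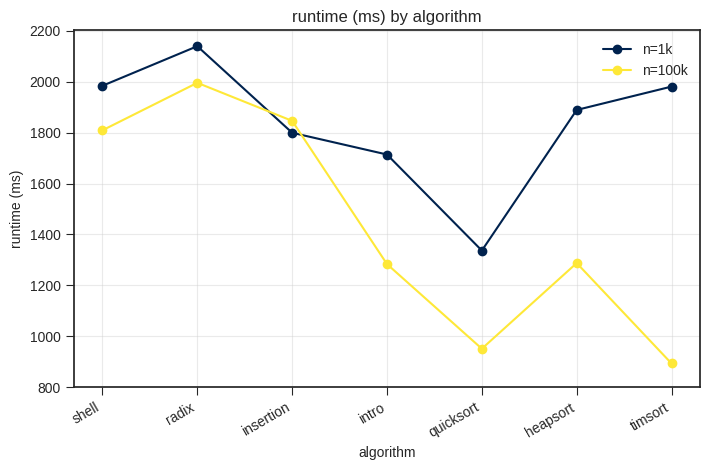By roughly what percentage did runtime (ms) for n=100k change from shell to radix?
≈ +11.1%

shell ≈ 1800, radix ≈ 2000; (2000 − 1800) / 1800 ≈ +11.1%.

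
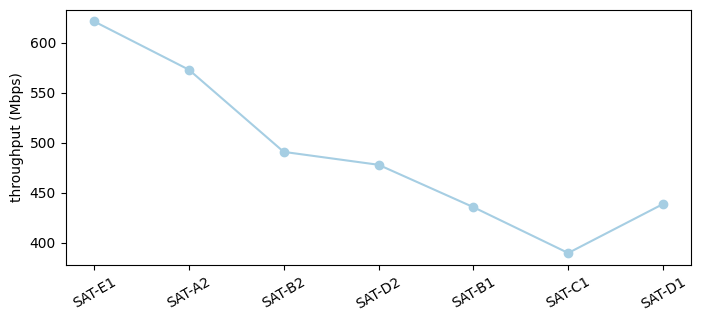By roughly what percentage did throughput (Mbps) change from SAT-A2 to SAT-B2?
SAT-A2 ≈ 580, SAT-B2 ≈ 500; (500 − 580) / 580 ≈ -13.8%.

≈ -13.8%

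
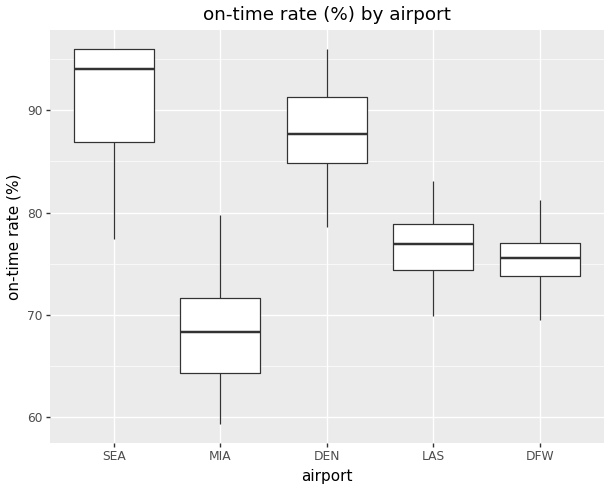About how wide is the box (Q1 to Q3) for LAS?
Q3 ≈ 80, Q1 ≈ 75; IQR ≈ 5.

≈ 5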